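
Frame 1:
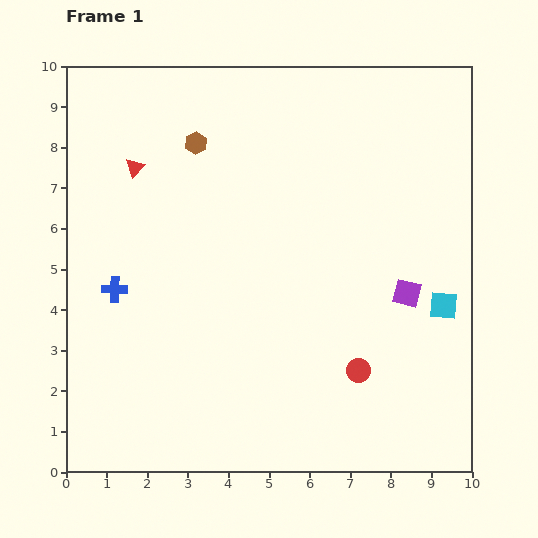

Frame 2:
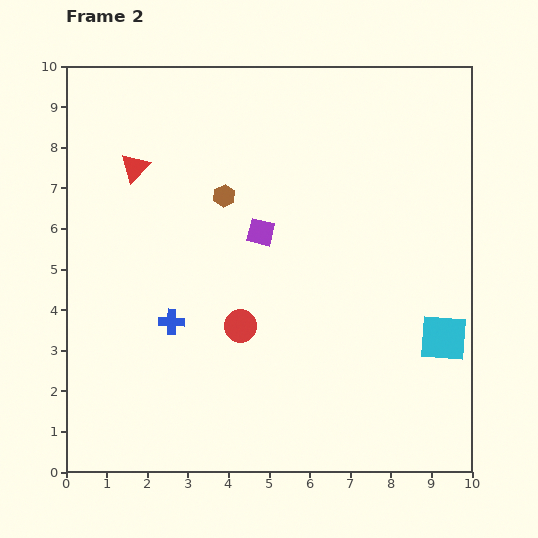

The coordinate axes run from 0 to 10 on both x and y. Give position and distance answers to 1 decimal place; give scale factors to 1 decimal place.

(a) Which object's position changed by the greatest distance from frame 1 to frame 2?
the purple square

(moved 3.9; next 3.1)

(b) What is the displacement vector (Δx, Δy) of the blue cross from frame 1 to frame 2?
(1.4, -0.8)

The blue cross was at (1.2, 4.5) in frame 1 and (2.6, 3.7) in frame 2.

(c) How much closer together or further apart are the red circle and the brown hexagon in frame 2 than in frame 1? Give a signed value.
-3.7

Distance in frame 1: 6.9. Distance in frame 2: 3.2.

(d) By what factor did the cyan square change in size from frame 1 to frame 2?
1.7×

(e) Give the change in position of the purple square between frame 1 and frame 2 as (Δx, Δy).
(-3.6, 1.5)

The purple square was at (8.4, 4.4) in frame 1 and (4.8, 5.9) in frame 2.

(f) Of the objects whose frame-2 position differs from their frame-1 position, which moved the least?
the cyan square

(moved 0.8)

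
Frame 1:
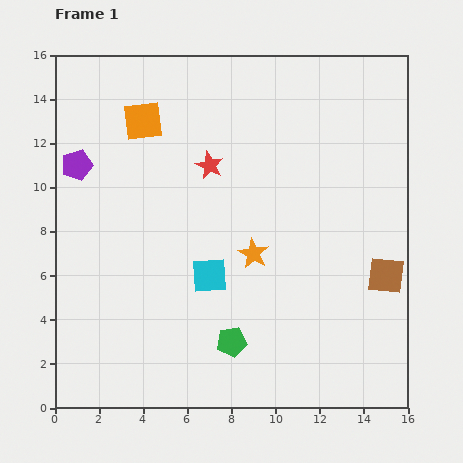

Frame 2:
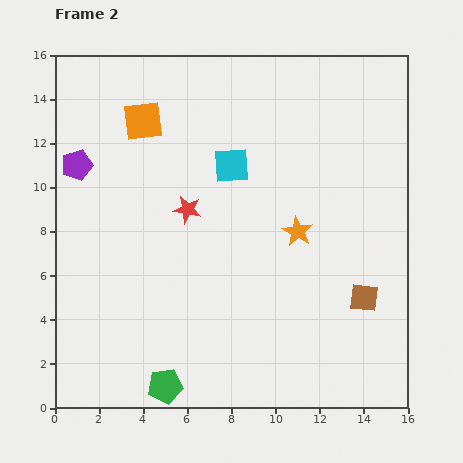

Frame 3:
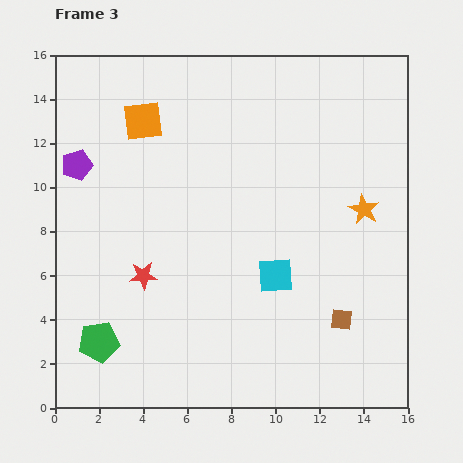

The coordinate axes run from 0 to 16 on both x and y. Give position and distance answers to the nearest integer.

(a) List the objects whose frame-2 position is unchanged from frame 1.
the purple pentagon, the orange square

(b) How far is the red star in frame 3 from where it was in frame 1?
6

The red star moved from (7, 11) to (4, 6), a distance of √(3² + 5²) ≈ 6.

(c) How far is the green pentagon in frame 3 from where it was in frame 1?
6

The green pentagon moved from (8, 3) to (2, 3), a distance of √(6² + 0²) ≈ 6.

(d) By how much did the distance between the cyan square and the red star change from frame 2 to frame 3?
+3

Distance in frame 2: 3. Distance in frame 3: 6.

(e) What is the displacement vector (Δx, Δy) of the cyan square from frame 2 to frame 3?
(2, -5)

The cyan square was at (8, 11) in frame 2 and (10, 6) in frame 3.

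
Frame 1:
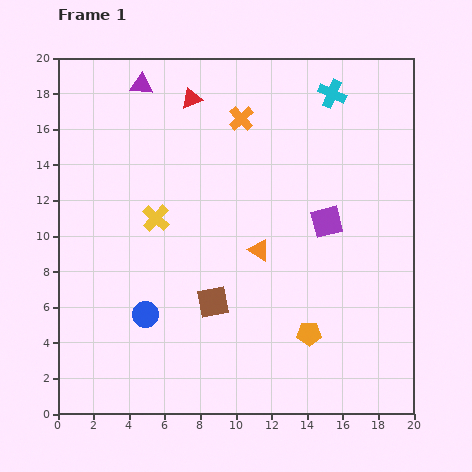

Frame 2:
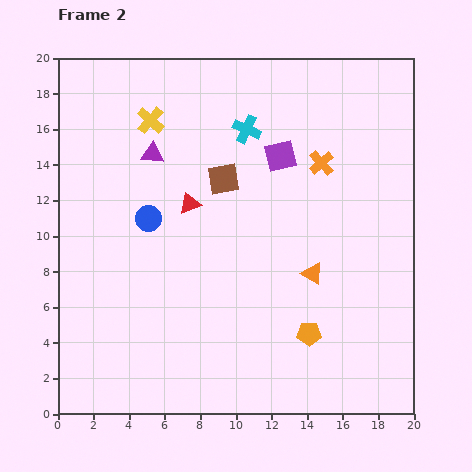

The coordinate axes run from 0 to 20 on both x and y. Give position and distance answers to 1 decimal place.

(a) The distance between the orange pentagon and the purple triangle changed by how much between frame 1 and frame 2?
-3.5

Distance in frame 1: 16.9. Distance in frame 2: 13.4.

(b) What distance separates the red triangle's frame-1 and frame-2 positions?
5.9

The red triangle moved from (7.5, 17.7) to (7.4, 11.8), a distance of √(0.1² + 5.9²) ≈ 5.9.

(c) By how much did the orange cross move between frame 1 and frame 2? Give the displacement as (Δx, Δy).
(4.5, -2.5)

The orange cross was at (10.3, 16.6) in frame 1 and (14.8, 14.1) in frame 2.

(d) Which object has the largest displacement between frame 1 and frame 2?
the brown square

(moved 6.9; next 5.9)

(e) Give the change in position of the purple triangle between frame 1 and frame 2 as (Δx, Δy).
(0.6, -3.9)

The purple triangle was at (4.7, 18.5) in frame 1 and (5.3, 14.6) in frame 2.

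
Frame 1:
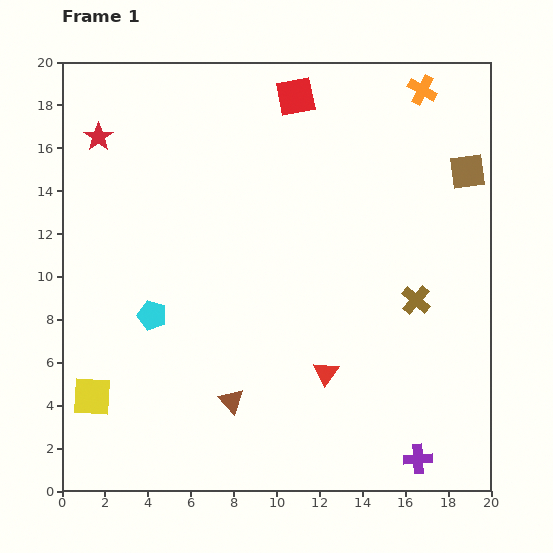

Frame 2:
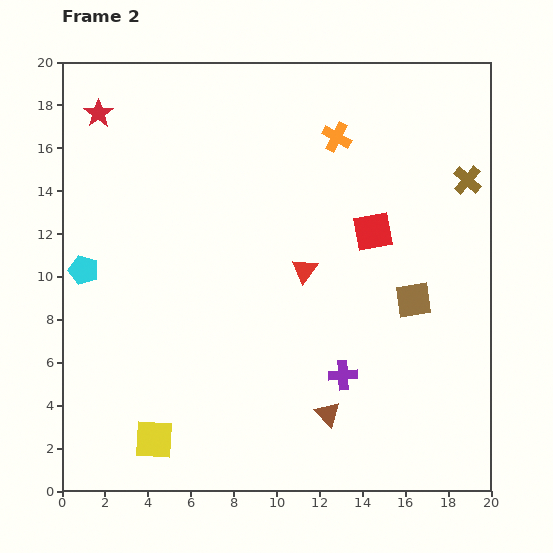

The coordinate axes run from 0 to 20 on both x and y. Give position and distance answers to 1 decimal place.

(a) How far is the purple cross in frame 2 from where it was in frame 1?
5.2

The purple cross moved from (16.6, 1.5) to (13.1, 5.4), a distance of √(3.5² + 3.9²) ≈ 5.2.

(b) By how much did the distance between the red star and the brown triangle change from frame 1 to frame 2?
+3.8

Distance in frame 1: 13.8. Distance in frame 2: 17.6.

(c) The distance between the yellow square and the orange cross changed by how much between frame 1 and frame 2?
-4.5

Distance in frame 1: 21.0. Distance in frame 2: 16.5.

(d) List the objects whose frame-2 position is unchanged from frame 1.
none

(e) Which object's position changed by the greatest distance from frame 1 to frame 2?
the red square

(moved 7.3; next 6.5)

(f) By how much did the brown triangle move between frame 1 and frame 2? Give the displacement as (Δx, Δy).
(4.5, -0.6)

The brown triangle was at (7.9, 4.2) in frame 1 and (12.4, 3.6) in frame 2.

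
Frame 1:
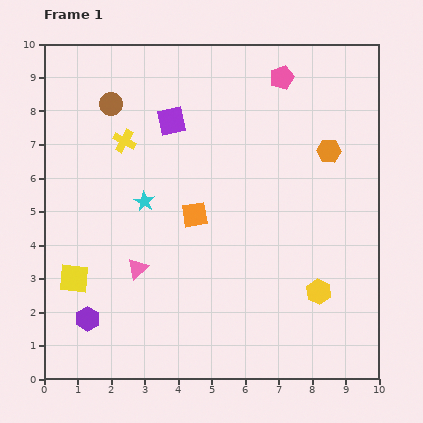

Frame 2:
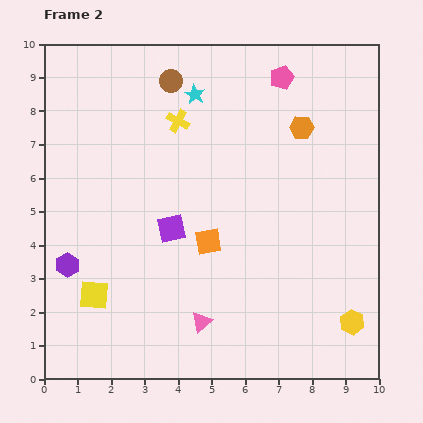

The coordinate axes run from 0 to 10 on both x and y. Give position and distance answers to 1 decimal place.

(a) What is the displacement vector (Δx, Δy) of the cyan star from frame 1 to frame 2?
(1.5, 3.2)

The cyan star was at (3.0, 5.3) in frame 1 and (4.5, 8.5) in frame 2.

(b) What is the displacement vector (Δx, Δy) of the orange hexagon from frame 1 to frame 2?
(-0.8, 0.7)

The orange hexagon was at (8.5, 6.8) in frame 1 and (7.7, 7.5) in frame 2.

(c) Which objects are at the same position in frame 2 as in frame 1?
the pink pentagon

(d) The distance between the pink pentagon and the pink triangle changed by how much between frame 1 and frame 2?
+0.6

Distance in frame 1: 7.1. Distance in frame 2: 7.7.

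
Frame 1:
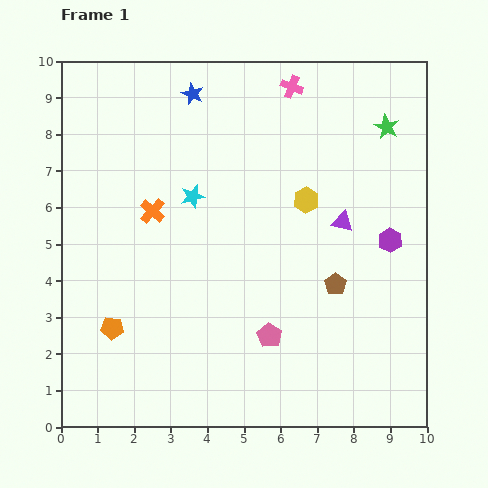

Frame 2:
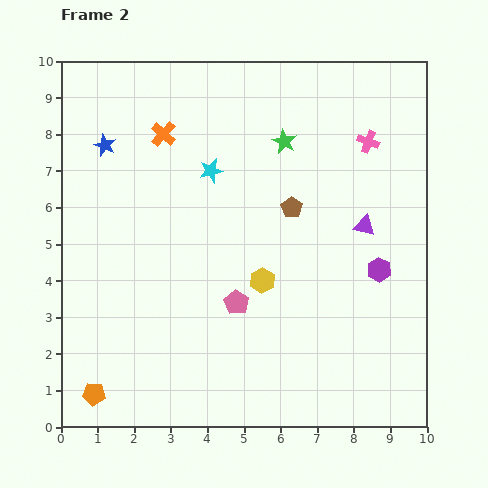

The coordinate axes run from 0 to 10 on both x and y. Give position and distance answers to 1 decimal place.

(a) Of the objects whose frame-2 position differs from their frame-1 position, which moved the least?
the purple triangle

(moved 0.6)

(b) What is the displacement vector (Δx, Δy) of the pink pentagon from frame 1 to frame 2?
(-0.9, 0.9)

The pink pentagon was at (5.7, 2.5) in frame 1 and (4.8, 3.4) in frame 2.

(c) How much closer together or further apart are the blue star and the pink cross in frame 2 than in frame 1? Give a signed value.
+4.5

Distance in frame 1: 2.7. Distance in frame 2: 7.2.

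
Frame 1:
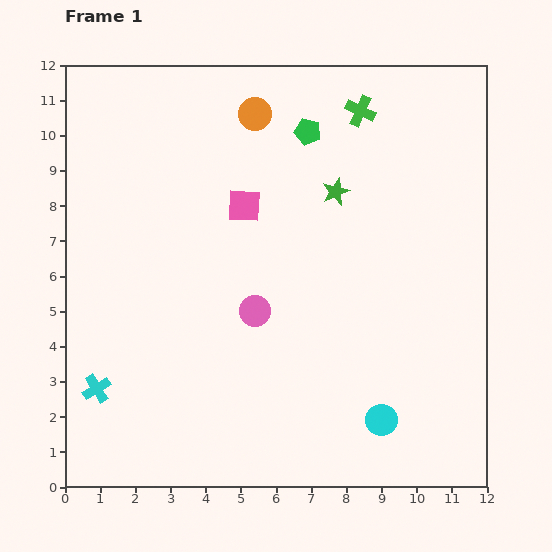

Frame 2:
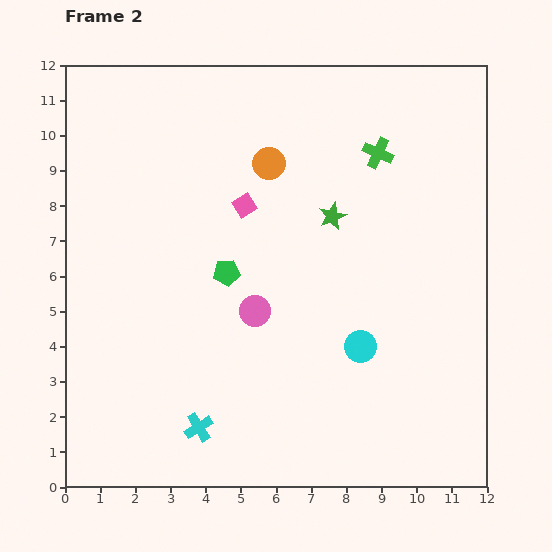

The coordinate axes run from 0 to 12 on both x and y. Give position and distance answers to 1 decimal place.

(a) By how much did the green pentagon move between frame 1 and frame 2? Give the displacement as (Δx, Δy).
(-2.3, -4.0)

The green pentagon was at (6.9, 10.1) in frame 1 and (4.6, 6.1) in frame 2.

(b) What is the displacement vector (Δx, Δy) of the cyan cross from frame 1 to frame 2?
(2.9, -1.1)

The cyan cross was at (0.9, 2.8) in frame 1 and (3.8, 1.7) in frame 2.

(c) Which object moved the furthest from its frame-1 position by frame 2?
the green pentagon

(moved 4.6; next 3.1)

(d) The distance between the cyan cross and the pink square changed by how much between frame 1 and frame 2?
-0.3

Distance in frame 1: 6.7. Distance in frame 2: 6.4.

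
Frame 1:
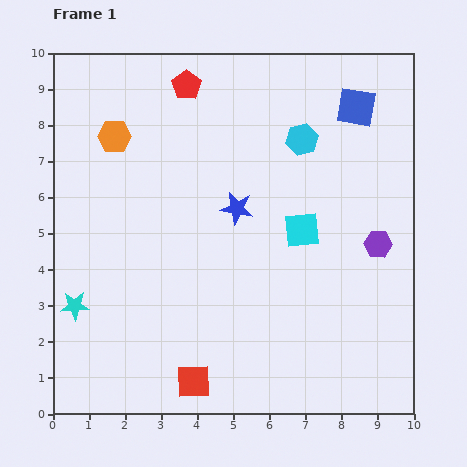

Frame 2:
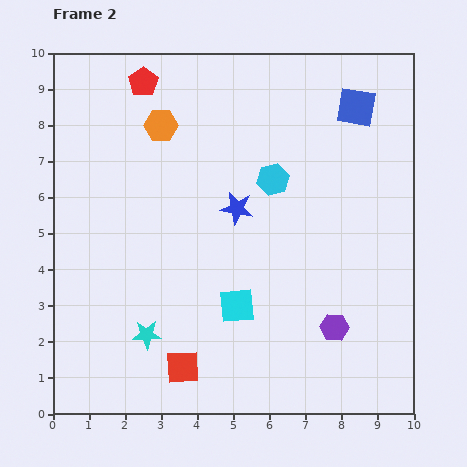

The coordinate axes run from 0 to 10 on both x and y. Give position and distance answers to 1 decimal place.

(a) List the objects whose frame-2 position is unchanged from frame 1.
the blue square, the blue star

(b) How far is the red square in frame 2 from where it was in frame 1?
0.5

The red square moved from (3.9, 0.9) to (3.6, 1.3), a distance of √(0.3² + 0.4²) ≈ 0.5.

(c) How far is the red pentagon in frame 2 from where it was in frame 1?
1.2

The red pentagon moved from (3.7, 9.1) to (2.5, 9.2), a distance of √(1.2² + 0.1²) ≈ 1.2.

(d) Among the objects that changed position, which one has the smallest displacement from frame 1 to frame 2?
the red square

(moved 0.5)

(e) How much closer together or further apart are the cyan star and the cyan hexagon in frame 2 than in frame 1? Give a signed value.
-2.3

Distance in frame 1: 7.8. Distance in frame 2: 5.5.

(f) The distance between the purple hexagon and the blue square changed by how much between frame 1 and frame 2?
+2.3

Distance in frame 1: 3.8. Distance in frame 2: 6.1.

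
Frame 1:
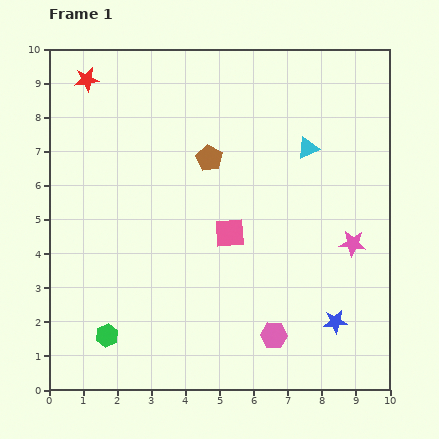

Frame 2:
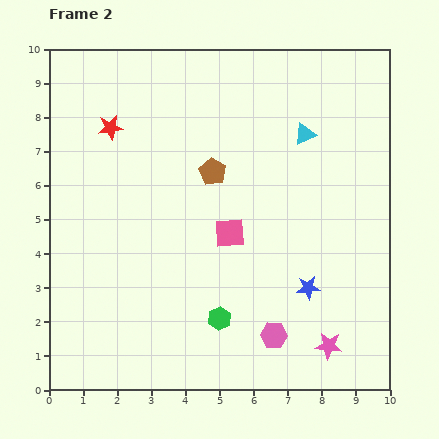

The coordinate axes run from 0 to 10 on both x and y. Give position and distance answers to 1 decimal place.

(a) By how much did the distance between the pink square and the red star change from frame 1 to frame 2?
-1.5

Distance in frame 1: 6.2. Distance in frame 2: 4.7.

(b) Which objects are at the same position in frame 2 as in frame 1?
the pink square, the pink hexagon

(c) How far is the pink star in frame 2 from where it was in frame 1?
3.1

The pink star moved from (8.9, 4.3) to (8.2, 1.3), a distance of √(0.7² + 3.0²) ≈ 3.1.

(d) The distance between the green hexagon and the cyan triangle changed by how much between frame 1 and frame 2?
-2.1

Distance in frame 1: 8.1. Distance in frame 2: 6.0.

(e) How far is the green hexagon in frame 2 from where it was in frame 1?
3.3

The green hexagon moved from (1.7, 1.6) to (5.0, 2.1), a distance of √(3.3² + 0.5²) ≈ 3.3.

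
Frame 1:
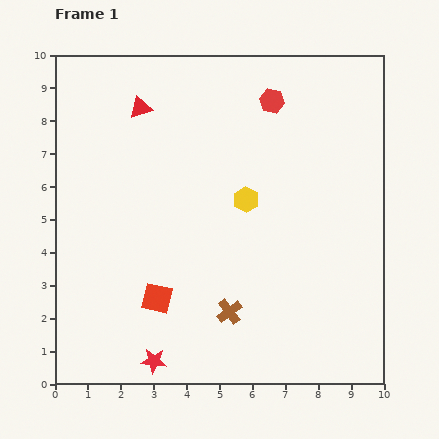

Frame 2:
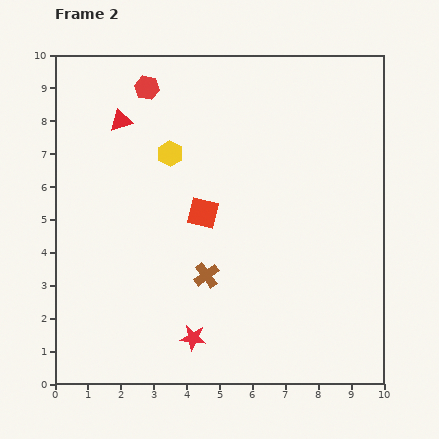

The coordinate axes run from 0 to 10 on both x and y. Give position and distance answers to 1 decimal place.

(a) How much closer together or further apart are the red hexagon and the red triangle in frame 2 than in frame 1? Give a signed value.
-2.7

Distance in frame 1: 4.0. Distance in frame 2: 1.3.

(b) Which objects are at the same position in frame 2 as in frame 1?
none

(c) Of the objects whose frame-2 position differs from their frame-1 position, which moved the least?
the red triangle

(moved 0.7)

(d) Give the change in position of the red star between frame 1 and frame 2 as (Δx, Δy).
(1.2, 0.7)

The red star was at (3.0, 0.7) in frame 1 and (4.2, 1.4) in frame 2.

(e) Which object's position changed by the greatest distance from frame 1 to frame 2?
the red hexagon

(moved 3.8; next 3.0)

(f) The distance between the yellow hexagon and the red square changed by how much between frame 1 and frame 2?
-1.9

Distance in frame 1: 4.0. Distance in frame 2: 2.1.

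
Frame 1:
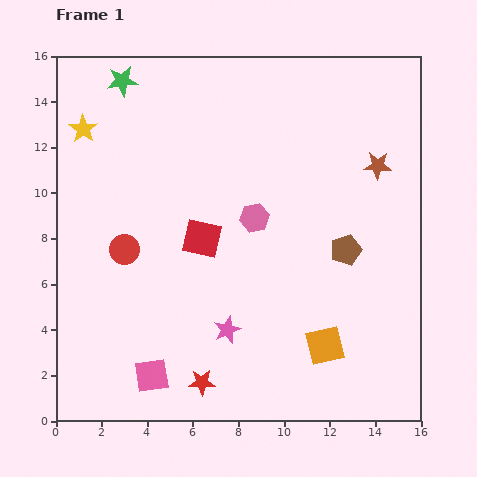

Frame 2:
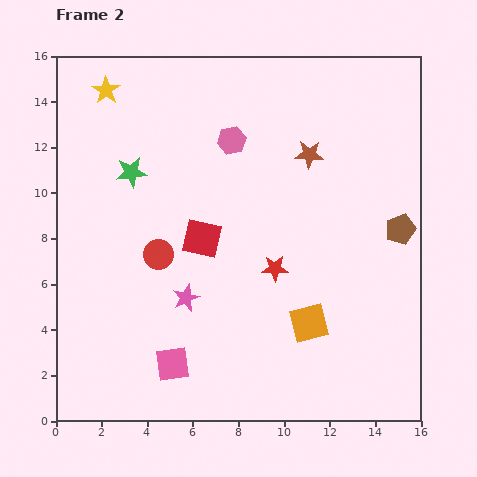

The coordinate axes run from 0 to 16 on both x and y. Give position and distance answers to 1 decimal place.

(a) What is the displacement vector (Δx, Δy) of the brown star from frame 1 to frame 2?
(-3.0, 0.5)

The brown star was at (14.1, 11.2) in frame 1 and (11.1, 11.7) in frame 2.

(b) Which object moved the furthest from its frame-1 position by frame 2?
the red star

(moved 5.9; next 4.0)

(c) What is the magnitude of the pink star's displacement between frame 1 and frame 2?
2.3

The pink star moved from (7.5, 4.0) to (5.7, 5.4), a distance of √(1.8² + 1.4²) ≈ 2.3.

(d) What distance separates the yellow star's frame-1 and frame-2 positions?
2.0

The yellow star moved from (1.2, 12.8) to (2.2, 14.5), a distance of √(1.0² + 1.7²) ≈ 2.0.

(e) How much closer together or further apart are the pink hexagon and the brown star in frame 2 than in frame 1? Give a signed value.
-2.4

Distance in frame 1: 5.9. Distance in frame 2: 3.5.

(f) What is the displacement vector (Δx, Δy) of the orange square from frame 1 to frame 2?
(-0.7, 1.0)

The orange square was at (11.8, 3.3) in frame 1 and (11.1, 4.3) in frame 2.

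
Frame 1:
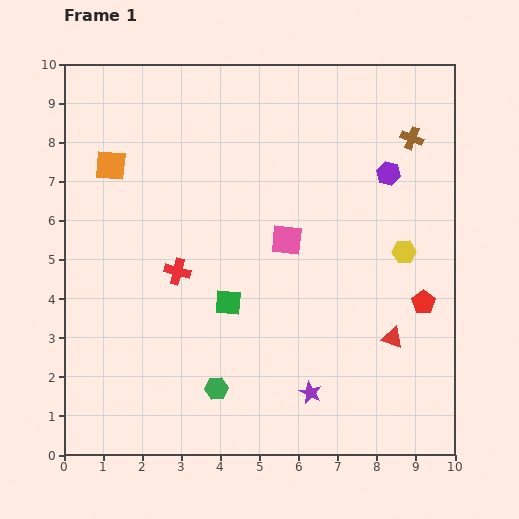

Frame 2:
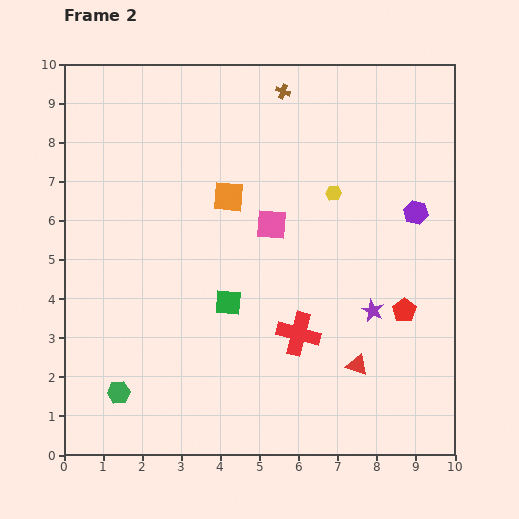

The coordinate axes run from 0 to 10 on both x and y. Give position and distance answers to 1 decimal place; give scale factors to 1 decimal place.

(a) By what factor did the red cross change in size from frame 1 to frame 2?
1.6×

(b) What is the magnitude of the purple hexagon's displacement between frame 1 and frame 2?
1.2

The purple hexagon moved from (8.3, 7.2) to (9.0, 6.2), a distance of √(0.7² + 1.0²) ≈ 1.2.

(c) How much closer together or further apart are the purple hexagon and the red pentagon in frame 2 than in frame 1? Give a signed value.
-0.9

Distance in frame 1: 3.4. Distance in frame 2: 2.5.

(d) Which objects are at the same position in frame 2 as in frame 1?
the green square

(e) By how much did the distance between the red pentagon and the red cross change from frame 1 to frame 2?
-3.6

Distance in frame 1: 6.4. Distance in frame 2: 2.8.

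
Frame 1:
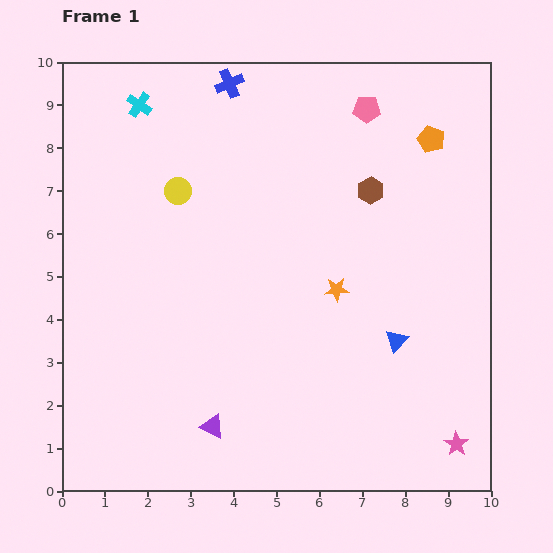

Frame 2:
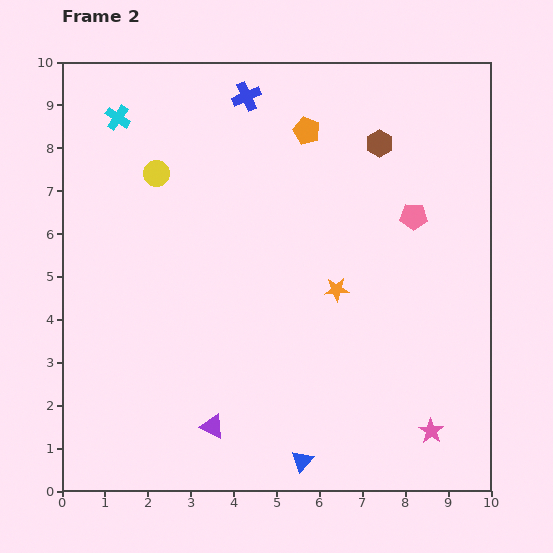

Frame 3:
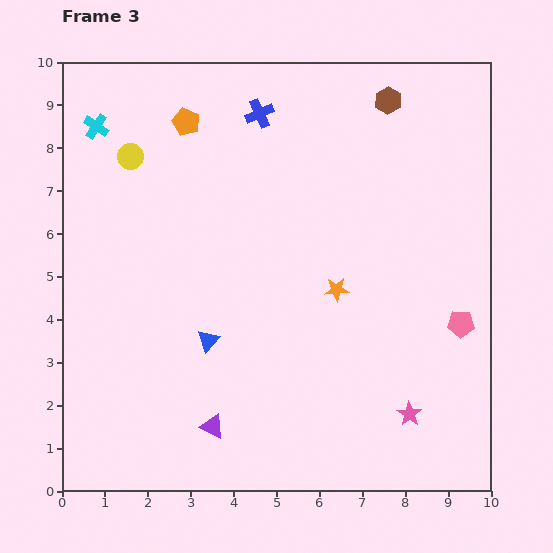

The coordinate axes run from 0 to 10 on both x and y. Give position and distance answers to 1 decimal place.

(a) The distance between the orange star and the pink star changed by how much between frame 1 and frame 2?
-0.6

Distance in frame 1: 4.6. Distance in frame 2: 4.0.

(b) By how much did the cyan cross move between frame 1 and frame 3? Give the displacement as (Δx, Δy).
(-1.0, -0.5)

The cyan cross was at (1.8, 9.0) in frame 1 and (0.8, 8.5) in frame 3.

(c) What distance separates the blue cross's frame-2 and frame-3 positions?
0.5

The blue cross moved from (4.3, 9.2) to (4.6, 8.8), a distance of √(0.3² + 0.4²) ≈ 0.5.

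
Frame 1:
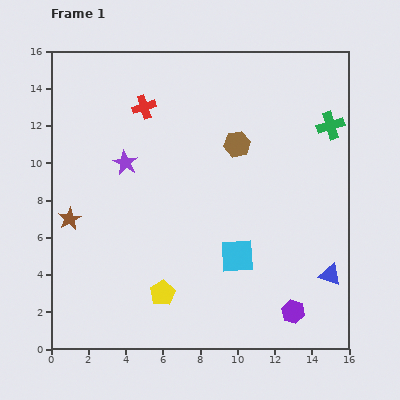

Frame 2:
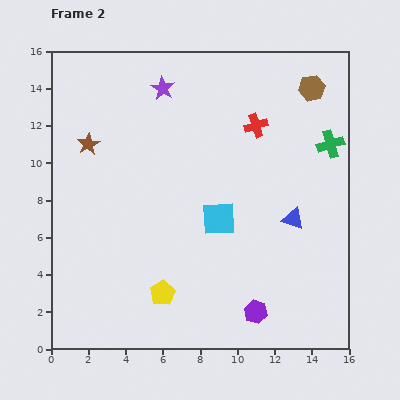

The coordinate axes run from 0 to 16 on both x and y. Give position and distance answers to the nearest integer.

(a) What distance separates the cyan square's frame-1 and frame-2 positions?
2

The cyan square moved from (10, 5) to (9, 7), a distance of √(1² + 2²) ≈ 2.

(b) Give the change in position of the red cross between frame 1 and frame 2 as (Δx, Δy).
(6, -1)

The red cross was at (5, 13) in frame 1 and (11, 12) in frame 2.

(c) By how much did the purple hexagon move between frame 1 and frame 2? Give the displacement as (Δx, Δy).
(-2, 0)

The purple hexagon was at (13, 2) in frame 1 and (11, 2) in frame 2.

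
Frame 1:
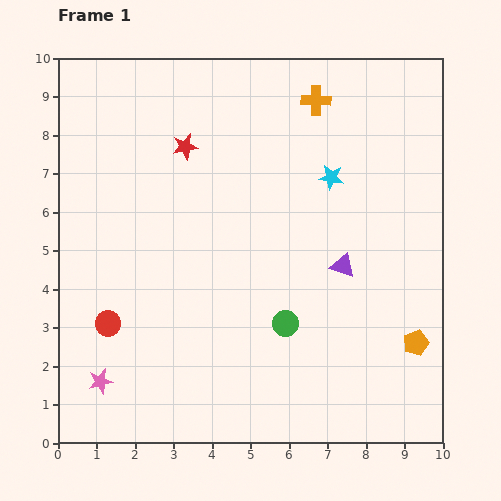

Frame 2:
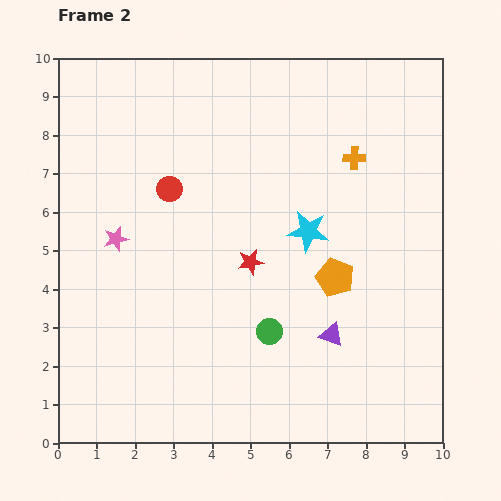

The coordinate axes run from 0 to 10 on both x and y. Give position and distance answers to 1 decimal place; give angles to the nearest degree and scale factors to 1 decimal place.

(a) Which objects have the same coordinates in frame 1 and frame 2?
none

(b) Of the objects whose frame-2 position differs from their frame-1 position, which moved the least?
the green circle

(moved 0.4)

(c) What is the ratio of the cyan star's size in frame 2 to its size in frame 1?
1.6×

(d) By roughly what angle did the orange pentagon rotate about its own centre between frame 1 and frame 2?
31° counter-clockwise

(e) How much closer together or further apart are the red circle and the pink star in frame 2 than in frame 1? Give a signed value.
+0.4

Distance in frame 1: 1.5. Distance in frame 2: 1.9.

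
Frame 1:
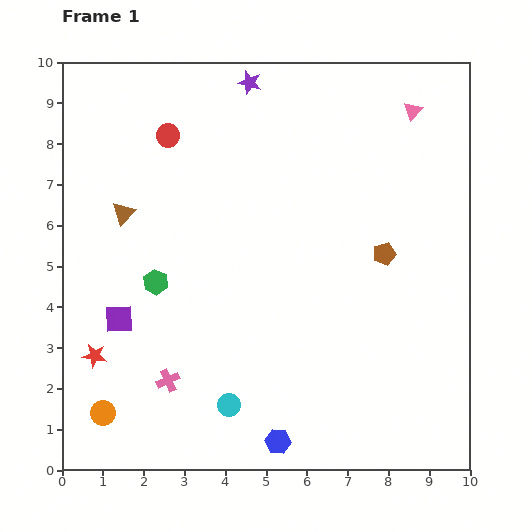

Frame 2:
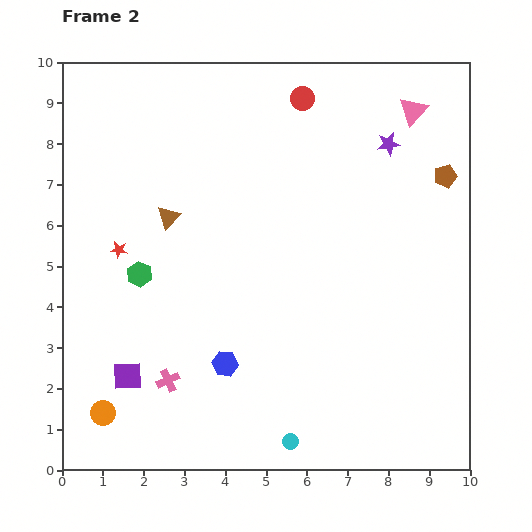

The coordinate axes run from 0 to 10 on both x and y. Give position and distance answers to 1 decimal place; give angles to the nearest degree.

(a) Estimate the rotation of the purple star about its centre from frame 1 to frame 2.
26° counter-clockwise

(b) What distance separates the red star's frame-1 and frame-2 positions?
2.7

The red star moved from (0.8, 2.8) to (1.4, 5.4), a distance of √(0.6² + 2.6²) ≈ 2.7.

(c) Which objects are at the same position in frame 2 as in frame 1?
the orange circle, the pink triangle, the pink cross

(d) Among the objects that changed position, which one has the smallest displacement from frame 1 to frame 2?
the green hexagon

(moved 0.4)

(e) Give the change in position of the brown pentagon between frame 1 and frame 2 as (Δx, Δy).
(1.5, 1.9)

The brown pentagon was at (7.9, 5.3) in frame 1 and (9.4, 7.2) in frame 2.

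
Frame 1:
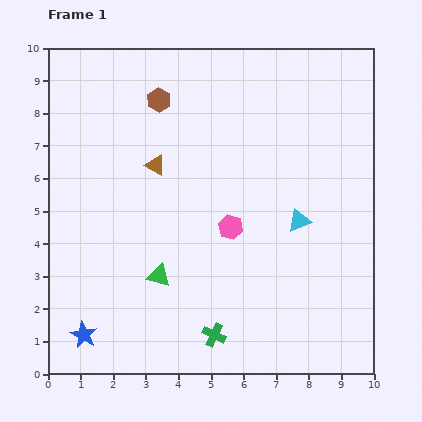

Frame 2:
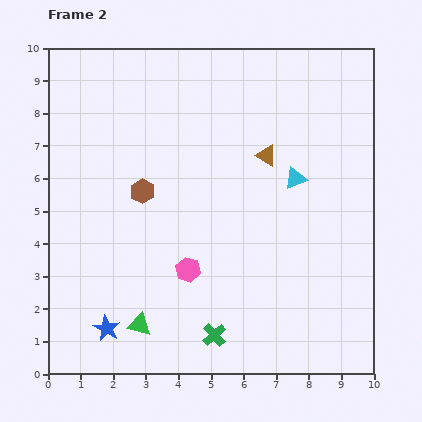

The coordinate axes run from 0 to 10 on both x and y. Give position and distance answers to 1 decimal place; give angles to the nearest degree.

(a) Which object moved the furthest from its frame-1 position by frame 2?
the brown triangle

(moved 3.4; next 2.8)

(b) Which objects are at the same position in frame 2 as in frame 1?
the green cross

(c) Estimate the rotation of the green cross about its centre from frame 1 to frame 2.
23° clockwise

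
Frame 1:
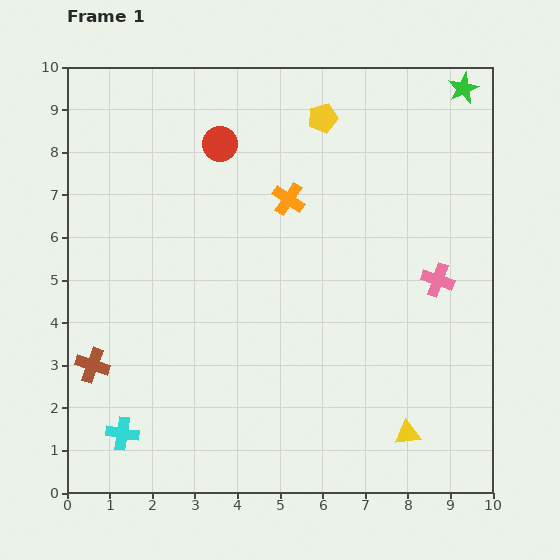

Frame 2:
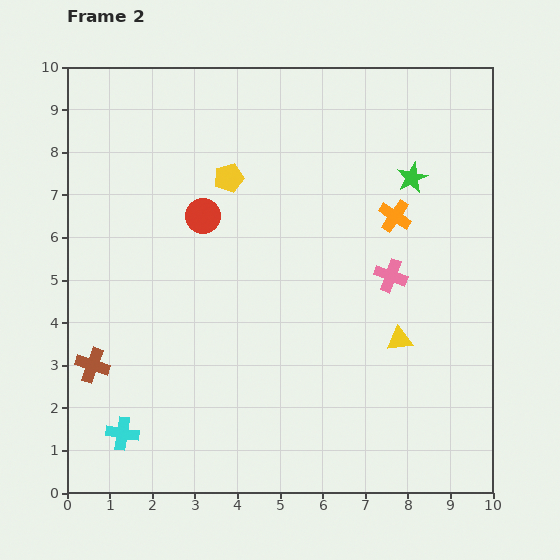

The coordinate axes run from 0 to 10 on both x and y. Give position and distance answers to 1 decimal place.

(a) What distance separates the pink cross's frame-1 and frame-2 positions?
1.1

The pink cross moved from (8.7, 5.0) to (7.6, 5.1), a distance of √(1.1² + 0.1²) ≈ 1.1.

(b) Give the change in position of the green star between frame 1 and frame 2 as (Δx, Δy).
(-1.2, -2.1)

The green star was at (9.3, 9.5) in frame 1 and (8.1, 7.4) in frame 2.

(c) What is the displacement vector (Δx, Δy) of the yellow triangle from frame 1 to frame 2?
(-0.2, 2.2)

The yellow triangle was at (8.0, 1.4) in frame 1 and (7.8, 3.6) in frame 2.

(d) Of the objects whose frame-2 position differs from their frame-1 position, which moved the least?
the pink cross

(moved 1.1)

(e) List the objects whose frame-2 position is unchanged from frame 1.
the cyan cross, the brown cross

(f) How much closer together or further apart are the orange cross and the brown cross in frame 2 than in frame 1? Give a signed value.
+1.9

Distance in frame 1: 6.0. Distance in frame 2: 7.9.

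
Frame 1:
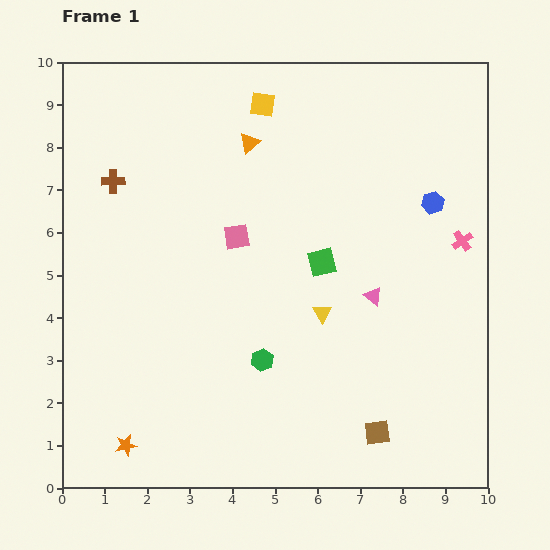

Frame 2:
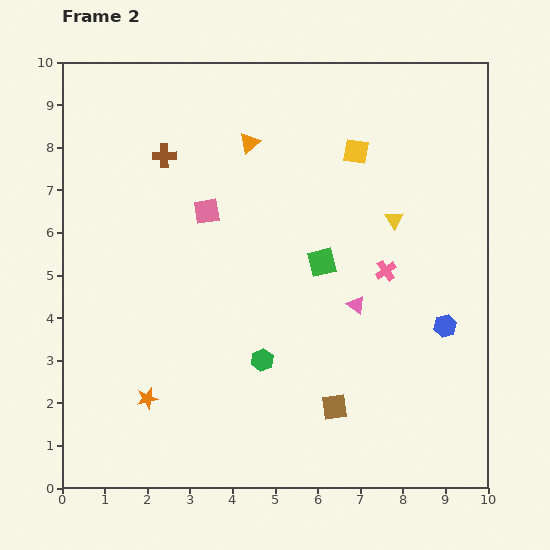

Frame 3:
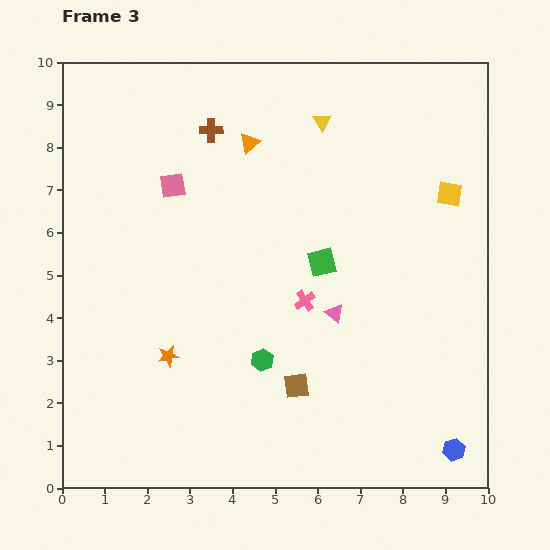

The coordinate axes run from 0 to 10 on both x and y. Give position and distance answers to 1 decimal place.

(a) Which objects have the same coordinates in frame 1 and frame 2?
the green square, the orange triangle, the green hexagon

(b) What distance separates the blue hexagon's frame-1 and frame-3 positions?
5.8

The blue hexagon moved from (8.7, 6.7) to (9.2, 0.9), a distance of √(0.5² + 5.8²) ≈ 5.8.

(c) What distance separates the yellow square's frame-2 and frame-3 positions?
2.4

The yellow square moved from (6.9, 7.9) to (9.1, 6.9), a distance of √(2.2² + 1.0²) ≈ 2.4.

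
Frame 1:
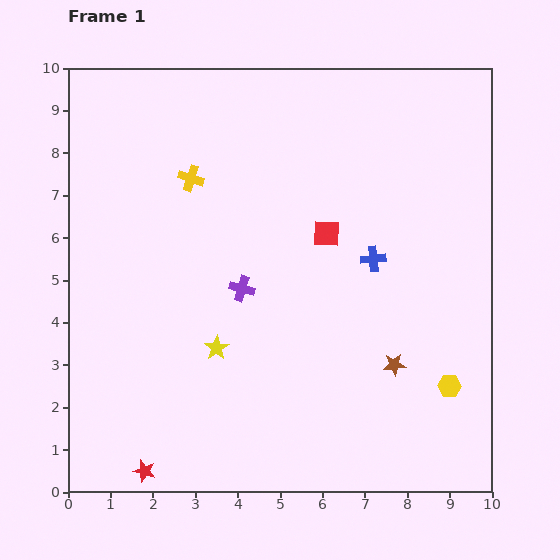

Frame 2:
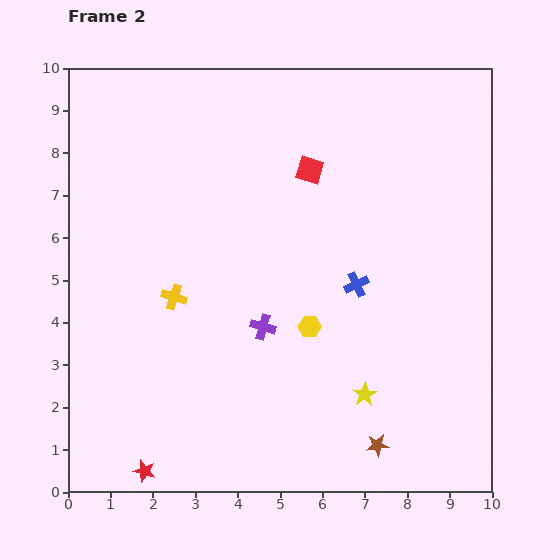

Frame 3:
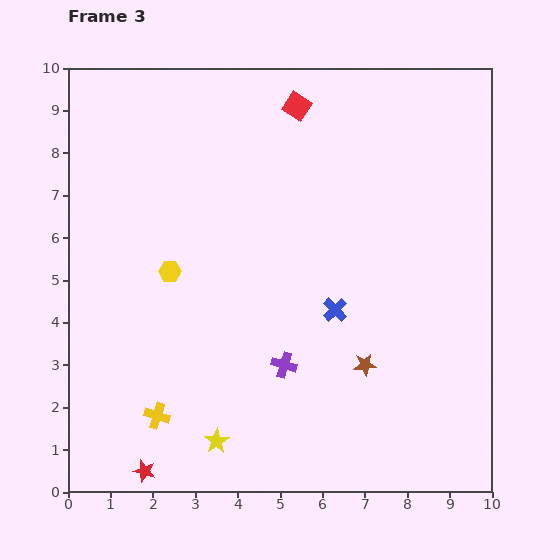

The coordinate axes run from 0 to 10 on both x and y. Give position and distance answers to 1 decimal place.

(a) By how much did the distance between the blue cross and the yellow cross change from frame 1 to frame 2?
-0.4

Distance in frame 1: 4.7. Distance in frame 2: 4.3.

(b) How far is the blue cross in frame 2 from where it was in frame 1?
0.7

The blue cross moved from (7.2, 5.5) to (6.8, 4.9), a distance of √(0.4² + 0.6²) ≈ 0.7.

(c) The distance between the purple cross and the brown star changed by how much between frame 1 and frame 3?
-2.1

Distance in frame 1: 4.0. Distance in frame 3: 1.9.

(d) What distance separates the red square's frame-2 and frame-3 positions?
1.5

The red square moved from (5.7, 7.6) to (5.4, 9.1), a distance of √(0.3² + 1.5²) ≈ 1.5.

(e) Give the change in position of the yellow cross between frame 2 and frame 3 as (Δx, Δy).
(-0.4, -2.8)

The yellow cross was at (2.5, 4.6) in frame 2 and (2.1, 1.8) in frame 3.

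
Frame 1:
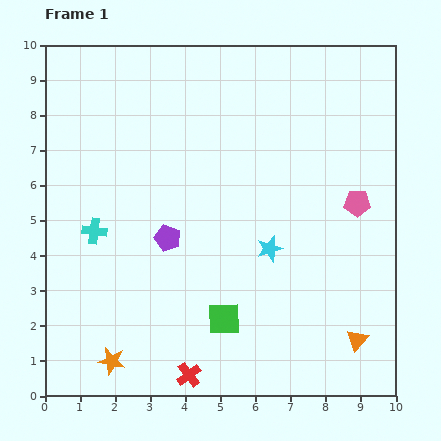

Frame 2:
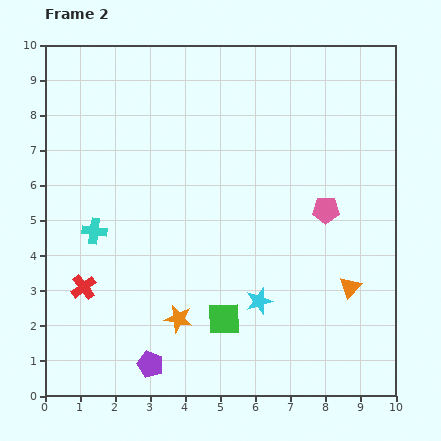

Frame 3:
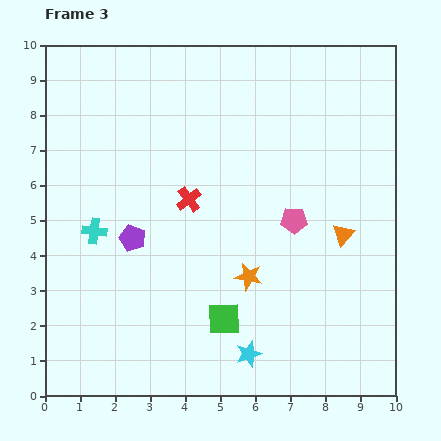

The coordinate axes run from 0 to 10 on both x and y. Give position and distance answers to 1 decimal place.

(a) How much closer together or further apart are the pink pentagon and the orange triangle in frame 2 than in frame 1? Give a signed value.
-1.6

Distance in frame 1: 3.9. Distance in frame 2: 2.3.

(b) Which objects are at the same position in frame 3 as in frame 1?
the green square, the cyan cross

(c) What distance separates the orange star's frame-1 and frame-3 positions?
4.6

The orange star moved from (1.9, 1.0) to (5.8, 3.4), a distance of √(3.9² + 2.4²) ≈ 4.6.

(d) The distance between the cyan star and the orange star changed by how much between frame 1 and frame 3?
-3.3

Distance in frame 1: 5.5. Distance in frame 3: 2.2.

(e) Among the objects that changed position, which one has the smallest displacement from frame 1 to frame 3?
the purple pentagon

(moved 1.0)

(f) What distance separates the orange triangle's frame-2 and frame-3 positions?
1.5

The orange triangle moved from (8.7, 3.1) to (8.5, 4.6), a distance of √(0.2² + 1.5²) ≈ 1.5.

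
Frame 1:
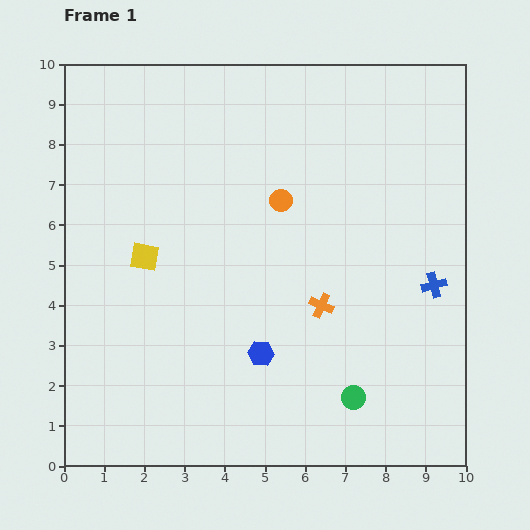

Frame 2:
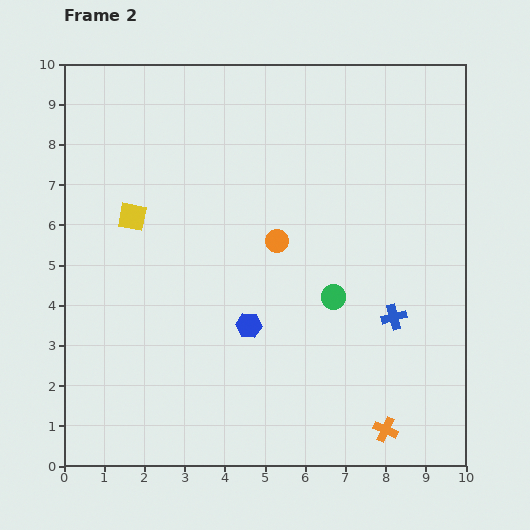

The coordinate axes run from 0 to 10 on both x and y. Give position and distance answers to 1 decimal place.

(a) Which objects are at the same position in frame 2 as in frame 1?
none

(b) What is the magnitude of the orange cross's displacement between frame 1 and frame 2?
3.5

The orange cross moved from (6.4, 4.0) to (8.0, 0.9), a distance of √(1.6² + 3.1²) ≈ 3.5.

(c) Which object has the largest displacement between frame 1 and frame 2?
the orange cross

(moved 3.5; next 2.5)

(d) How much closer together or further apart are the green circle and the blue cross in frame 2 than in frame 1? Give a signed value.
-1.8

Distance in frame 1: 3.4. Distance in frame 2: 1.6.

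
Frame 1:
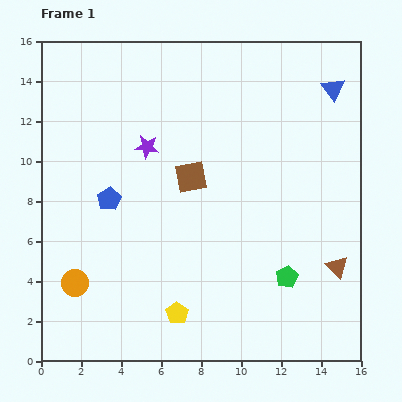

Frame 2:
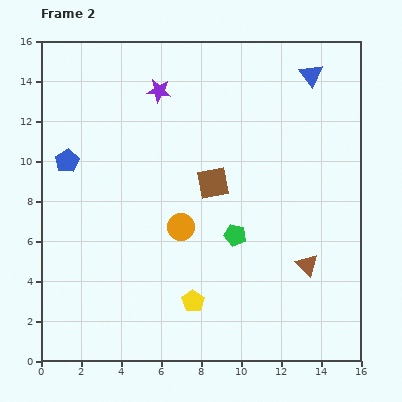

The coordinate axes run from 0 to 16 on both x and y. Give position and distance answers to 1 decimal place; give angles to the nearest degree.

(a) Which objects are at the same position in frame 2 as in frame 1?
none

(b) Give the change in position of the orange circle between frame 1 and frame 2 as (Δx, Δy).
(5.3, 2.8)

The orange circle was at (1.7, 3.9) in frame 1 and (7.0, 6.7) in frame 2.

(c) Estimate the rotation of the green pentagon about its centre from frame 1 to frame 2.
30° counter-clockwise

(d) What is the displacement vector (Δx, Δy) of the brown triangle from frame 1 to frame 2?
(-1.5, 0.1)

The brown triangle was at (14.8, 4.7) in frame 1 and (13.3, 4.8) in frame 2.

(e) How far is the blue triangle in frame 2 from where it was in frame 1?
1.3

The blue triangle moved from (14.6, 13.6) to (13.5, 14.3), a distance of √(1.1² + 0.7²) ≈ 1.3.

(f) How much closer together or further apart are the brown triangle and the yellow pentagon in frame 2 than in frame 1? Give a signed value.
-2.3

Distance in frame 1: 8.3. Distance in frame 2: 6.0.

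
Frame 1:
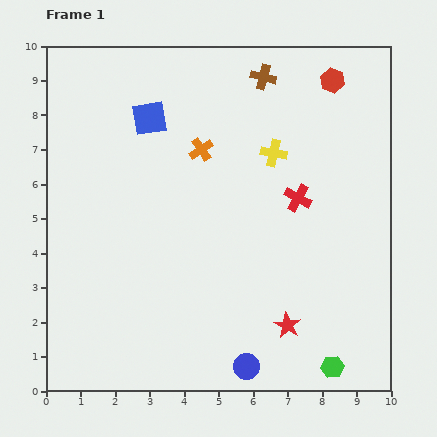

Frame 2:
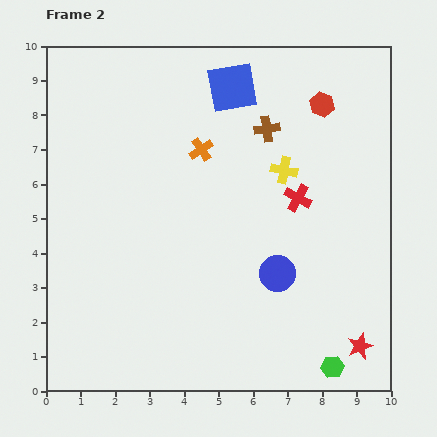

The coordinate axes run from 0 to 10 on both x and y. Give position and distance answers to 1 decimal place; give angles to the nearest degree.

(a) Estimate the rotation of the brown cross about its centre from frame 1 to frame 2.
23° counter-clockwise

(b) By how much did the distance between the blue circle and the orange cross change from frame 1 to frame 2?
-2.2

Distance in frame 1: 6.4. Distance in frame 2: 4.2.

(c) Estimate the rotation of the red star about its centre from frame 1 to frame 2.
21° clockwise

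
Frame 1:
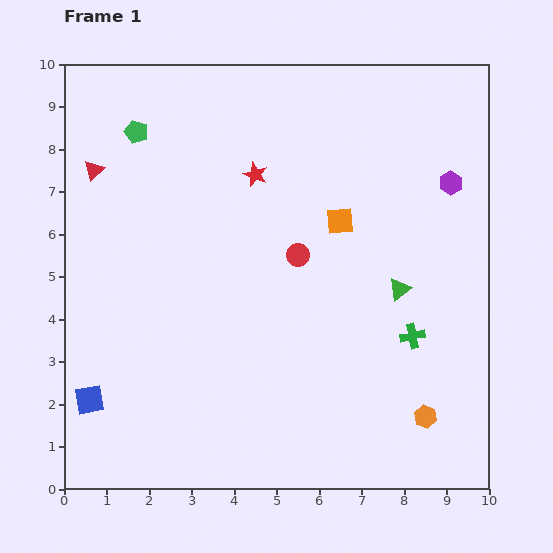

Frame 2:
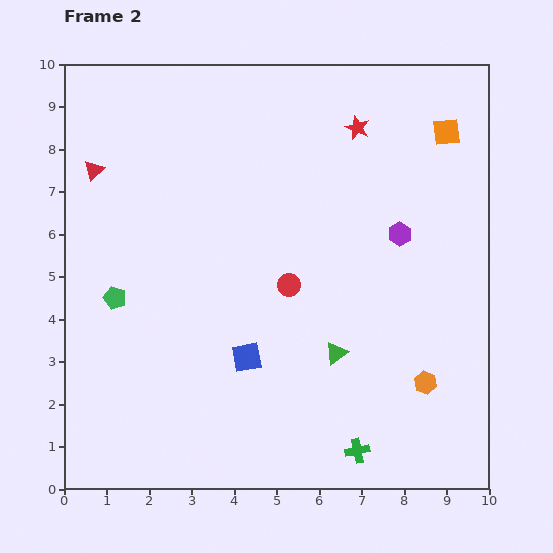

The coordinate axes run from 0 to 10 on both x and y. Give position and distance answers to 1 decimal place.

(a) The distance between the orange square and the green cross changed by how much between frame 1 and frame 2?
+4.6

Distance in frame 1: 3.2. Distance in frame 2: 7.8.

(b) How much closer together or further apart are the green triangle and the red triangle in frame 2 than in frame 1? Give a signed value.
-0.6

Distance in frame 1: 7.7. Distance in frame 2: 7.1.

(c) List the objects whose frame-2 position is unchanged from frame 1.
the red triangle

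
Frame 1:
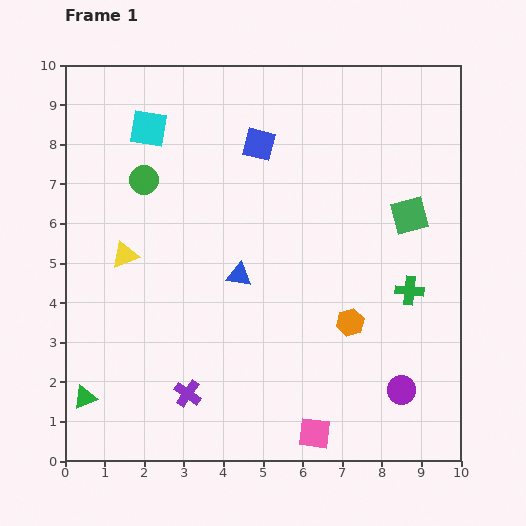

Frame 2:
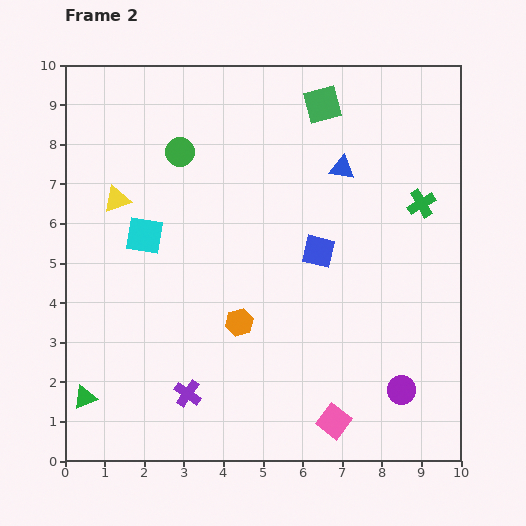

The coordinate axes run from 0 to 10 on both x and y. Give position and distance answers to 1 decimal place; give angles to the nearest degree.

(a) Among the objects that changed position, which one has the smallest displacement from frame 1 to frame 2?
the pink square

(moved 0.6)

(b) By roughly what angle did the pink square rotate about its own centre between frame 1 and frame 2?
31° clockwise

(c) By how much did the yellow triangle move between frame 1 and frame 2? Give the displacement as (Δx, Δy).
(-0.2, 1.4)

The yellow triangle was at (1.5, 5.2) in frame 1 and (1.3, 6.6) in frame 2.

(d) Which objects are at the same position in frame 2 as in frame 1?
the purple cross, the green triangle, the purple circle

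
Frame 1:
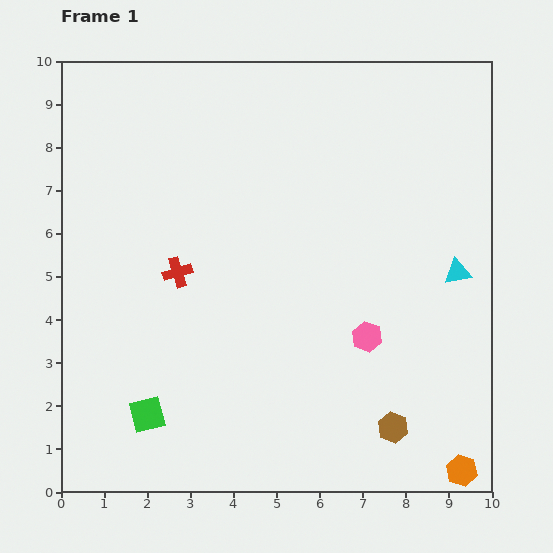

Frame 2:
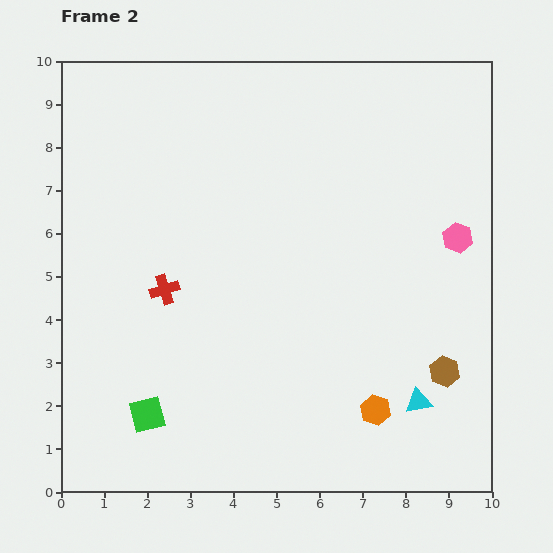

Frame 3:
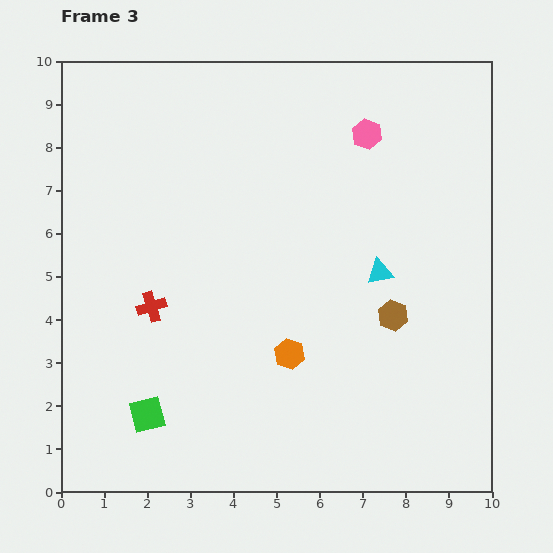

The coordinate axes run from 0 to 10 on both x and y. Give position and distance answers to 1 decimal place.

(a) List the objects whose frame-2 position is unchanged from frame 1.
the green square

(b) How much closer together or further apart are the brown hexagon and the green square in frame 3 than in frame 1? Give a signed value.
+0.4

Distance in frame 1: 5.7. Distance in frame 3: 6.1.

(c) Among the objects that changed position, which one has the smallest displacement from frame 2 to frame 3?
the red cross

(moved 0.5)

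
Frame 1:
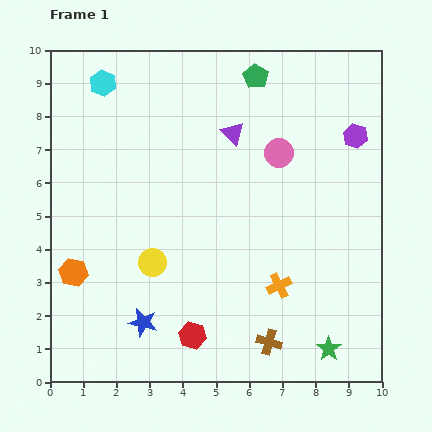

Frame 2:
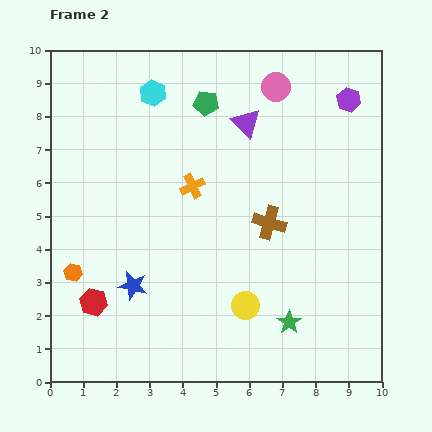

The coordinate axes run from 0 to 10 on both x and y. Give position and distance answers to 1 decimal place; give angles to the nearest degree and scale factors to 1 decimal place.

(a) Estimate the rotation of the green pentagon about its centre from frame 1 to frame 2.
25° counter-clockwise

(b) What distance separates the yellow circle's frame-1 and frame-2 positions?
3.1

The yellow circle moved from (3.1, 3.6) to (5.9, 2.3), a distance of √(2.8² + 1.3²) ≈ 3.1.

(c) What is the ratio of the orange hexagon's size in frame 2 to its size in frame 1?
0.6×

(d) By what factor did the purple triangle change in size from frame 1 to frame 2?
1.3×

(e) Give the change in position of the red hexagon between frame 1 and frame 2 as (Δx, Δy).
(-3.0, 1.0)

The red hexagon was at (4.3, 1.4) in frame 1 and (1.3, 2.4) in frame 2.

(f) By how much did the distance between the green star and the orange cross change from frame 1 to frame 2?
+2.6

Distance in frame 1: 2.4. Distance in frame 2: 5.0.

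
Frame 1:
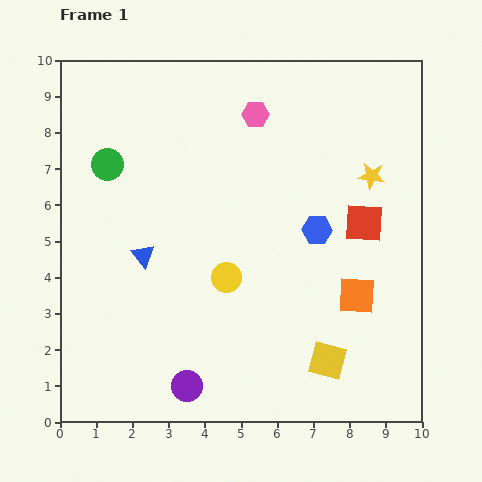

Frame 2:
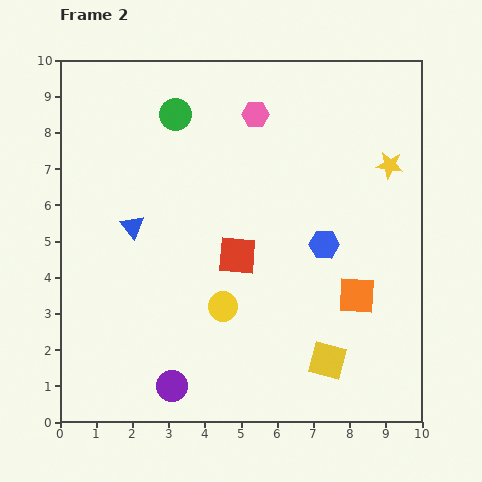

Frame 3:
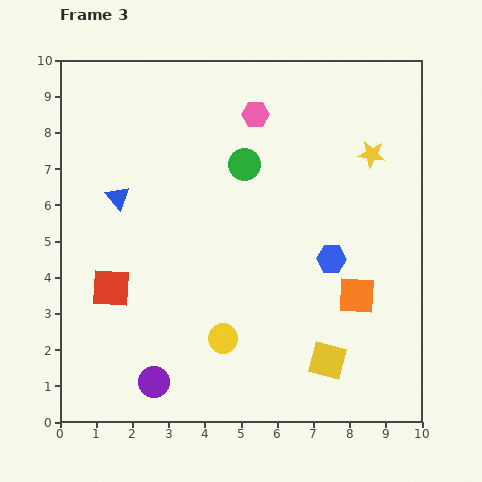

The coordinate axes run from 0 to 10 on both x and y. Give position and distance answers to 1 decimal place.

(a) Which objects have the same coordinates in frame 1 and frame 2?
the yellow square, the pink hexagon, the orange square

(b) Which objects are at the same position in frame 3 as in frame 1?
the yellow square, the pink hexagon, the orange square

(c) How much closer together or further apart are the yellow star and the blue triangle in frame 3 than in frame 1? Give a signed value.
+0.4

Distance in frame 1: 6.7. Distance in frame 3: 7.1.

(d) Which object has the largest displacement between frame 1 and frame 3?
the red square

(moved 7.2; next 3.8)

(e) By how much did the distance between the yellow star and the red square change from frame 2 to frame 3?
+3.2

Distance in frame 2: 4.9. Distance in frame 3: 8.1.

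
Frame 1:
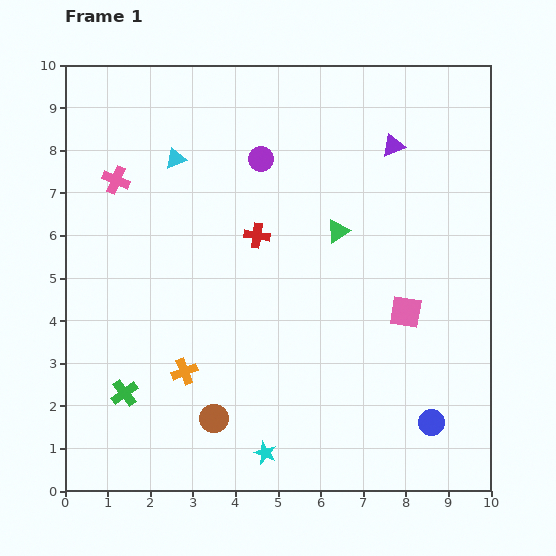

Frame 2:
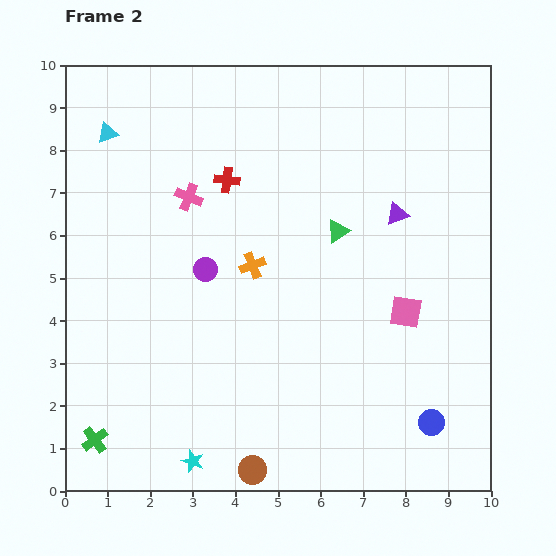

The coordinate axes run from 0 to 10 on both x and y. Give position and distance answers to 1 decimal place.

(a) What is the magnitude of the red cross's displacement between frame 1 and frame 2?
1.5

The red cross moved from (4.5, 6.0) to (3.8, 7.3), a distance of √(0.7² + 1.3²) ≈ 1.5.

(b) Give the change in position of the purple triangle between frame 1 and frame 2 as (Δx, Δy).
(0.1, -1.6)

The purple triangle was at (7.7, 8.1) in frame 1 and (7.8, 6.5) in frame 2.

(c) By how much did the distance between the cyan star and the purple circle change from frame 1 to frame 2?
-2.4

Distance in frame 1: 6.9. Distance in frame 2: 4.5.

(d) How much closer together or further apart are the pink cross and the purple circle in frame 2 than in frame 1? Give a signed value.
-1.7

Distance in frame 1: 3.4. Distance in frame 2: 1.7.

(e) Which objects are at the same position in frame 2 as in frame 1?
the pink square, the green triangle, the blue circle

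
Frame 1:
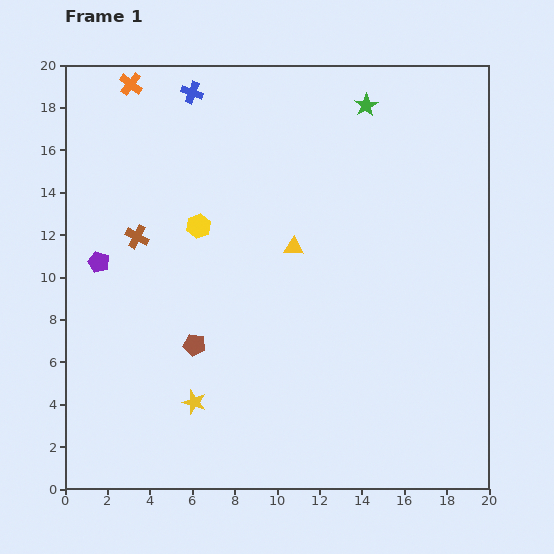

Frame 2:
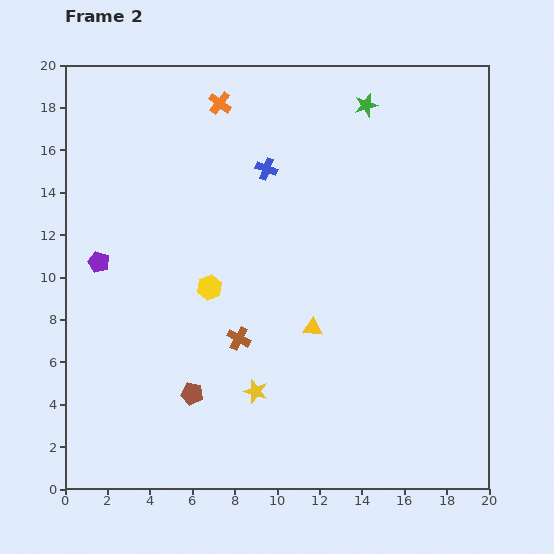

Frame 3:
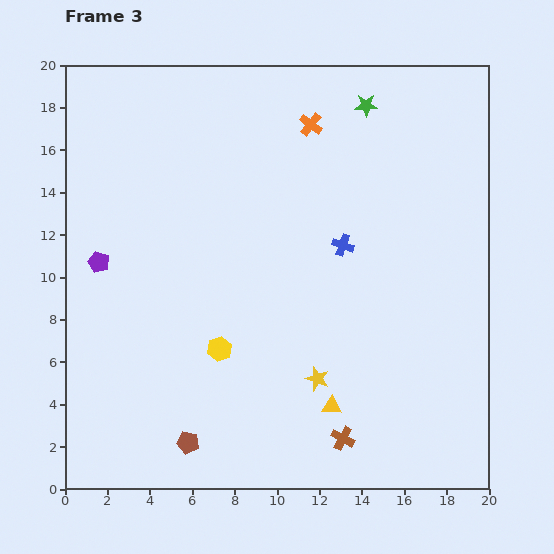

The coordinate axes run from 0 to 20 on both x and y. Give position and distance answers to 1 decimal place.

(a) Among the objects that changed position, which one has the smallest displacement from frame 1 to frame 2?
the brown pentagon

(moved 2.3)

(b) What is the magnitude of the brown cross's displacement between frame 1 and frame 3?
13.6

The brown cross moved from (3.4, 11.9) to (13.1, 2.4), a distance of √(9.7² + 9.5²) ≈ 13.6.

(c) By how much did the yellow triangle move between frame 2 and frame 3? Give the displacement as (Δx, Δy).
(0.9, -3.7)

The yellow triangle was at (11.7, 7.6) in frame 2 and (12.6, 3.9) in frame 3.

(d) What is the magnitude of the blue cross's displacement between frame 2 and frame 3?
5.1

The blue cross moved from (9.5, 15.1) to (13.1, 11.5), a distance of √(3.6² + 3.6²) ≈ 5.1.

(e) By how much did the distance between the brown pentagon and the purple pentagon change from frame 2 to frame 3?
+1.9

Distance in frame 2: 7.6. Distance in frame 3: 9.5.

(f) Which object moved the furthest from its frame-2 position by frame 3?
the brown cross

(moved 6.8; next 5.1)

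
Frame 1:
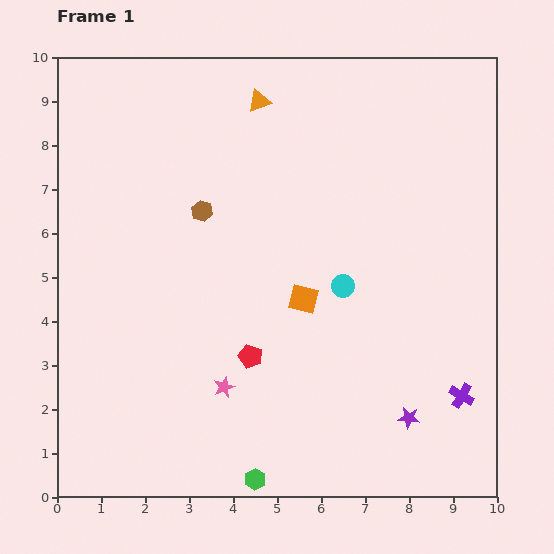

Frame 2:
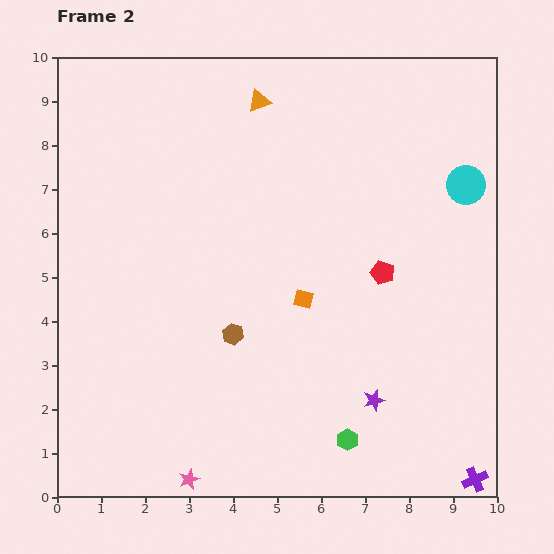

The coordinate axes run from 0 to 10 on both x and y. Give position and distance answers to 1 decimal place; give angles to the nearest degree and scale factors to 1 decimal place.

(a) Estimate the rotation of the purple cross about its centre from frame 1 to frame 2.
36° clockwise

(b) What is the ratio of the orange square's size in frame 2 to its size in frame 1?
0.7×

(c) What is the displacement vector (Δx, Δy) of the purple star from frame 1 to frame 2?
(-0.8, 0.4)

The purple star was at (8.0, 1.8) in frame 1 and (7.2, 2.2) in frame 2.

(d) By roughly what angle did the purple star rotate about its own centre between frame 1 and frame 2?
22° counter-clockwise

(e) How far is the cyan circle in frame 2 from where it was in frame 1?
3.6

The cyan circle moved from (6.5, 4.8) to (9.3, 7.1), a distance of √(2.8² + 2.3²) ≈ 3.6.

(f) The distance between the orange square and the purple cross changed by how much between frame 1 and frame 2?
+1.5

Distance in frame 1: 4.2. Distance in frame 2: 5.7.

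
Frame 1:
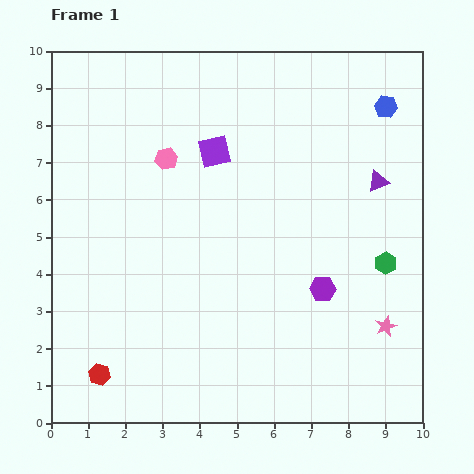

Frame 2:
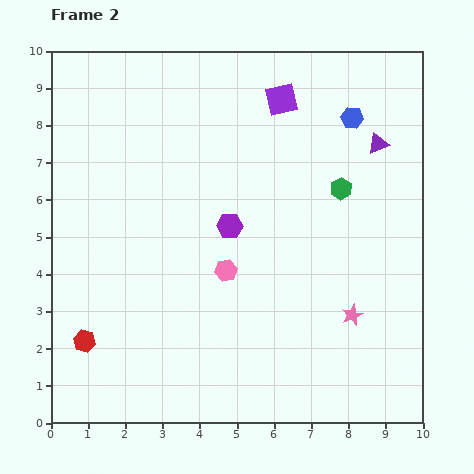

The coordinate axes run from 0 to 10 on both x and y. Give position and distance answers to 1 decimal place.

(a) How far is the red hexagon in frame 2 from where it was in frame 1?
1.0

The red hexagon moved from (1.3, 1.3) to (0.9, 2.2), a distance of √(0.4² + 0.9²) ≈ 1.0.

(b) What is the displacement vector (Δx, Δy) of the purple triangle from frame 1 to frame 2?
(0.0, 1.0)

The purple triangle was at (8.8, 6.5) in frame 1 and (8.8, 7.5) in frame 2.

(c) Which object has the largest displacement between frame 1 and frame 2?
the pink hexagon

(moved 3.4; next 3.0)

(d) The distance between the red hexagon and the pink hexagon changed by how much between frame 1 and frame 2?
-1.9

Distance in frame 1: 6.1. Distance in frame 2: 4.2.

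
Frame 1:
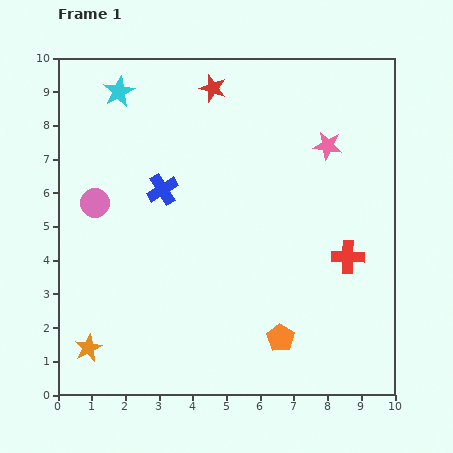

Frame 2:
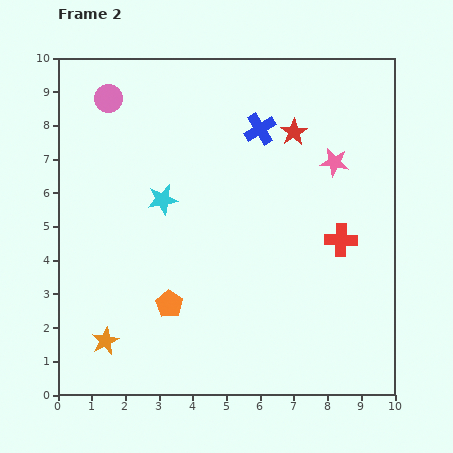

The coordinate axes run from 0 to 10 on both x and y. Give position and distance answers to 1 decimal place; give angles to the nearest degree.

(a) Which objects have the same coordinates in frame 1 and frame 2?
none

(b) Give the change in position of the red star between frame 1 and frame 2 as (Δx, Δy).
(2.4, -1.3)

The red star was at (4.6, 9.1) in frame 1 and (7.0, 7.8) in frame 2.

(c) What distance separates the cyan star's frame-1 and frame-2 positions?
3.5

The cyan star moved from (1.8, 9.0) to (3.1, 5.8), a distance of √(1.3² + 3.2²) ≈ 3.5.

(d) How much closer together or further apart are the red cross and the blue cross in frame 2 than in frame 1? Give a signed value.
-1.8

Distance in frame 1: 5.9. Distance in frame 2: 4.1.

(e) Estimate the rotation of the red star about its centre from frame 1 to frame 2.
21° clockwise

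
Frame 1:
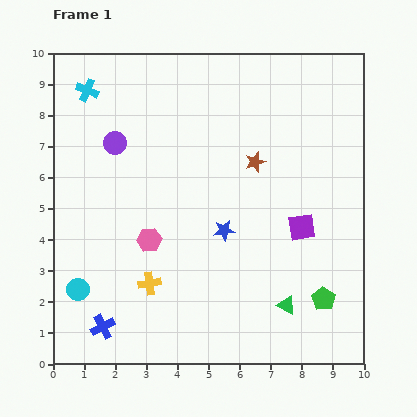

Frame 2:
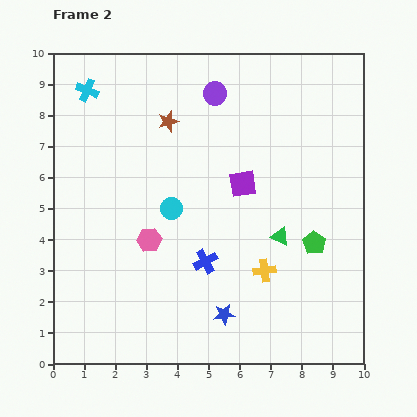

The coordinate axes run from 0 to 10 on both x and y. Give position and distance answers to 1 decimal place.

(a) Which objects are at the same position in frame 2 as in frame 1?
the cyan cross, the pink hexagon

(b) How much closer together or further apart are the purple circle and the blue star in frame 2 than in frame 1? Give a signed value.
+2.6

Distance in frame 1: 4.5. Distance in frame 2: 7.1.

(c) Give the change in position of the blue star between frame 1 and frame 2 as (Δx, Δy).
(0.0, -2.7)

The blue star was at (5.5, 4.3) in frame 1 and (5.5, 1.6) in frame 2.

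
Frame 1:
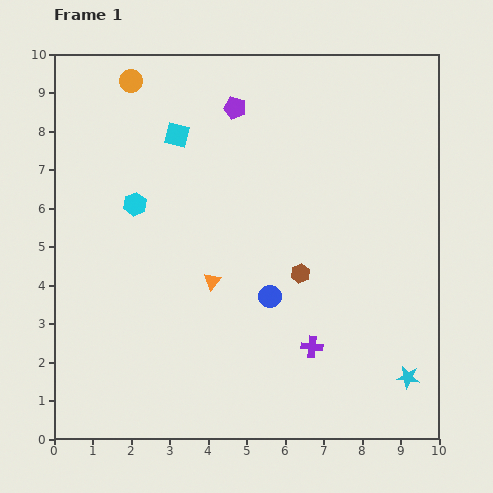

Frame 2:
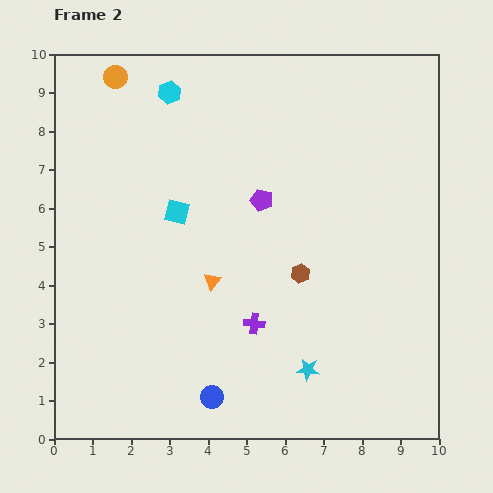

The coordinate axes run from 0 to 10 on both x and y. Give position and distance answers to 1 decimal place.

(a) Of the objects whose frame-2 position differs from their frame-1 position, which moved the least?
the orange circle

(moved 0.4)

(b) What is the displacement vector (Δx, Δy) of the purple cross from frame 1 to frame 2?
(-1.5, 0.6)

The purple cross was at (6.7, 2.4) in frame 1 and (5.2, 3.0) in frame 2.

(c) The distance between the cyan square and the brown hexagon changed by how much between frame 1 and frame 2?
-1.2

Distance in frame 1: 4.8. Distance in frame 2: 3.6.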